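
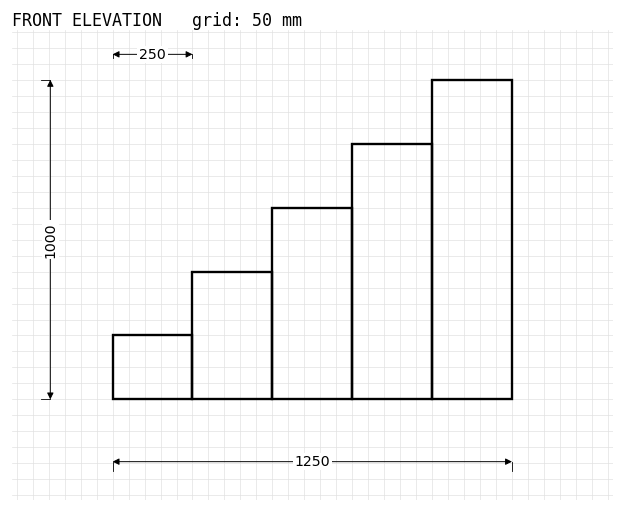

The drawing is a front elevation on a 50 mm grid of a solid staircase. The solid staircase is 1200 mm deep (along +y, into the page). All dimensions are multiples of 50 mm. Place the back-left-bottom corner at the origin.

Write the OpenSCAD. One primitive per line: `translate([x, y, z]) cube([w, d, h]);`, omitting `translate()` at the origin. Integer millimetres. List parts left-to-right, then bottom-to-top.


cube([250, 1200, 200]);
translate([250, 0, 0]) cube([250, 1200, 400]);
translate([500, 0, 0]) cube([250, 1200, 600]);
translate([750, 0, 0]) cube([250, 1200, 800]);
translate([1000, 0, 0]) cube([250, 1200, 1000]);


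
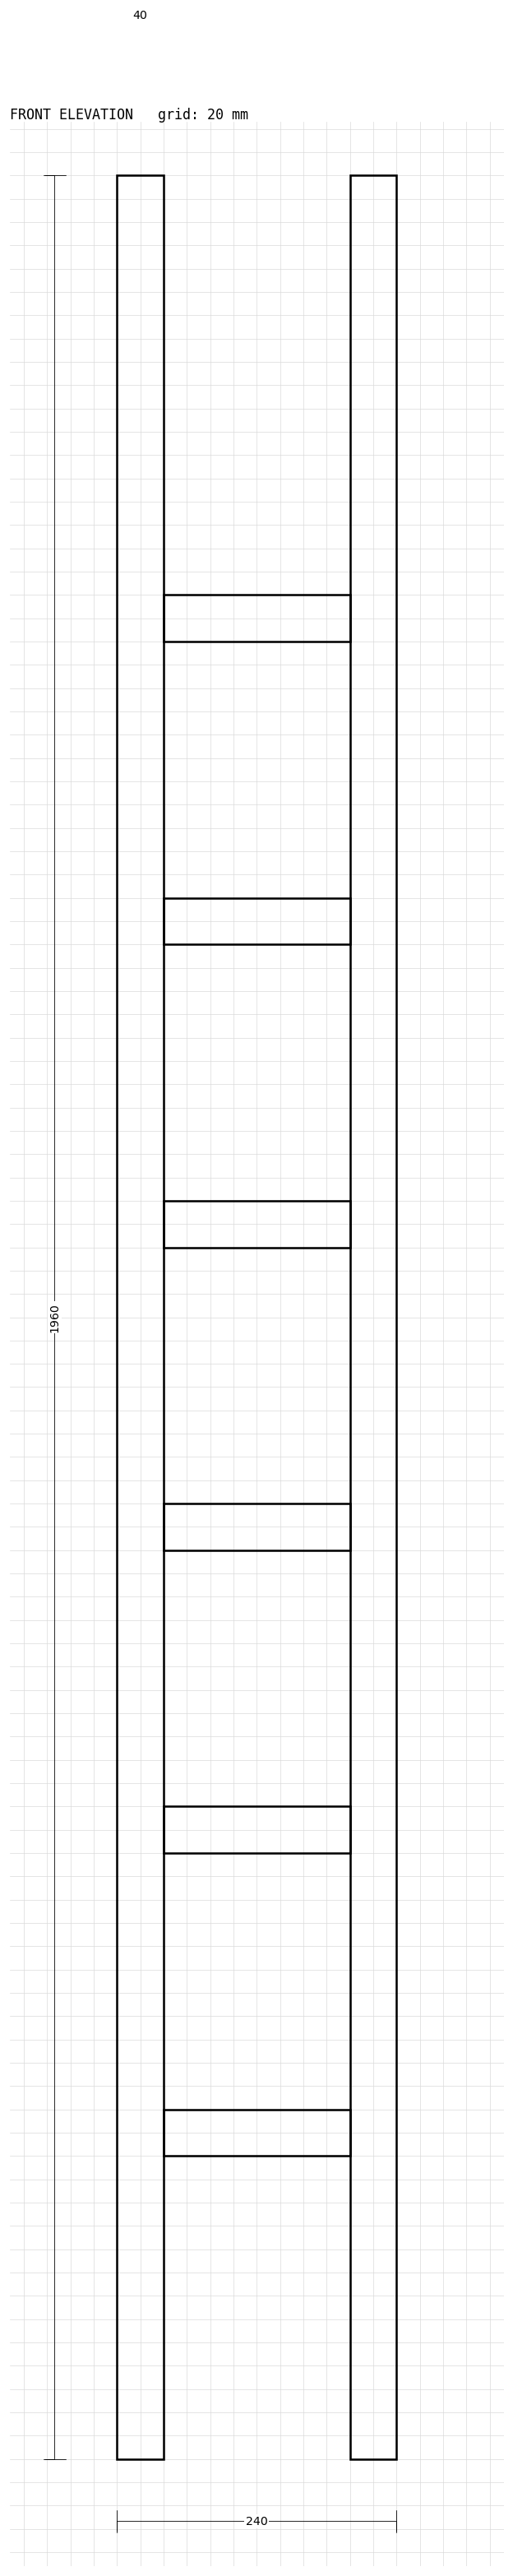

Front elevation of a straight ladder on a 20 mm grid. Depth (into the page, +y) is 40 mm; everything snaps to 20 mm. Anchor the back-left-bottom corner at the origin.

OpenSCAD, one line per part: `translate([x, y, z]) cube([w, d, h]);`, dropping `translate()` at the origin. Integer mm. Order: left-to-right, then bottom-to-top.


cube([40, 40, 1960]);
translate([40, 0, 260]) cube([160, 40, 40]);
translate([40, 0, 520]) cube([160, 40, 40]);
translate([40, 0, 780]) cube([160, 40, 40]);
translate([40, 0, 1040]) cube([160, 40, 40]);
translate([40, 0, 1300]) cube([160, 40, 40]);
translate([40, 0, 1560]) cube([160, 40, 40]);
translate([200, 0, 0]) cube([40, 40, 1960]);


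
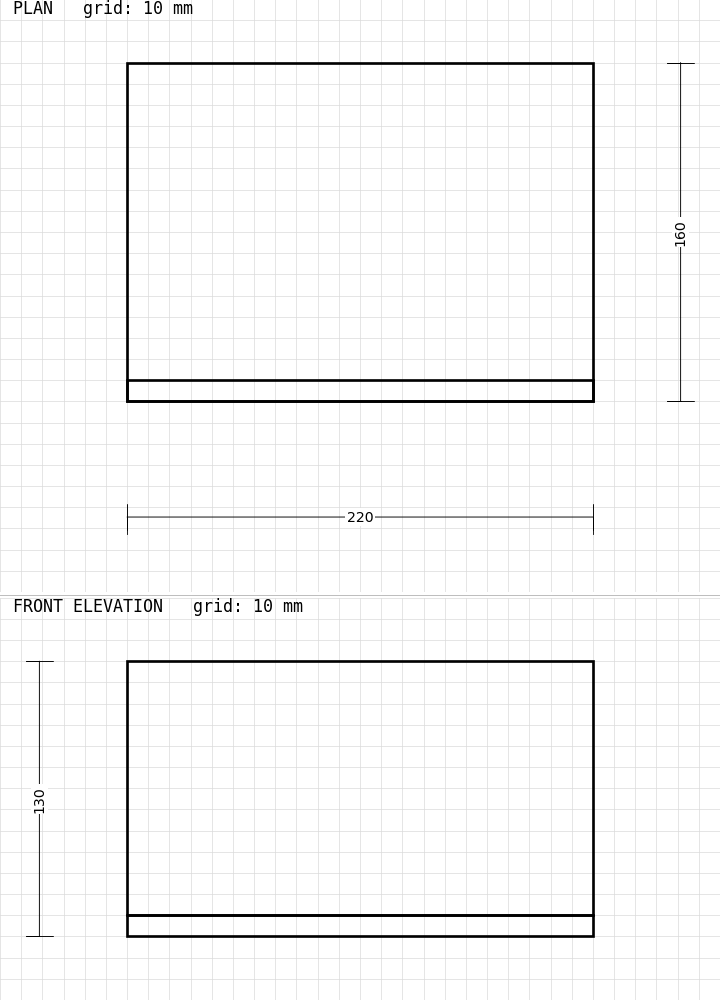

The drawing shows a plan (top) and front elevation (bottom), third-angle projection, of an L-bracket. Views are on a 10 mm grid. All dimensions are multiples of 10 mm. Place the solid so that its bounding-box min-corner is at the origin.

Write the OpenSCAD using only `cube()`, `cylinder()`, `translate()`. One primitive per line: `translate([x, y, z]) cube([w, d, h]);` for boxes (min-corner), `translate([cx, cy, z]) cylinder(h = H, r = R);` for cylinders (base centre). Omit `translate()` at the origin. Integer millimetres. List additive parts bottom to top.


cube([220, 160, 10]);
translate([0, 0, 10]) cube([220, 10, 120]);


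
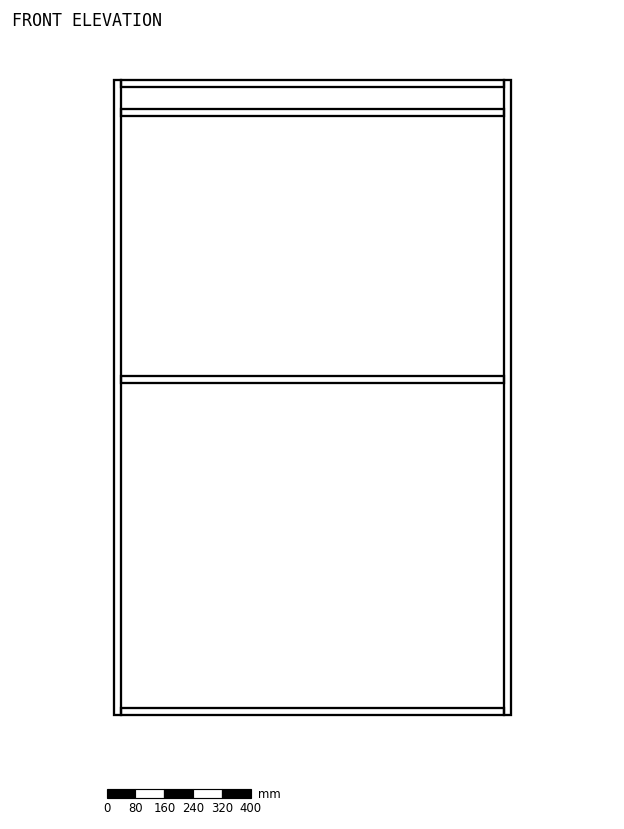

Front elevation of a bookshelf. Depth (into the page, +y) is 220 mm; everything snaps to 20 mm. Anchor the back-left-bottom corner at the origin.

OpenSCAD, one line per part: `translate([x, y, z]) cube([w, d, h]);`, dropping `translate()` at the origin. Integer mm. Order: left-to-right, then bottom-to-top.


cube([20, 220, 1760]);
translate([20, 0, 0]) cube([1060, 220, 20]);
translate([20, 0, 920]) cube([1060, 220, 20]);
translate([20, 0, 1660]) cube([1060, 220, 20]);
translate([20, 0, 1740]) cube([1060, 220, 20]);
translate([1080, 0, 0]) cube([20, 220, 1760]);


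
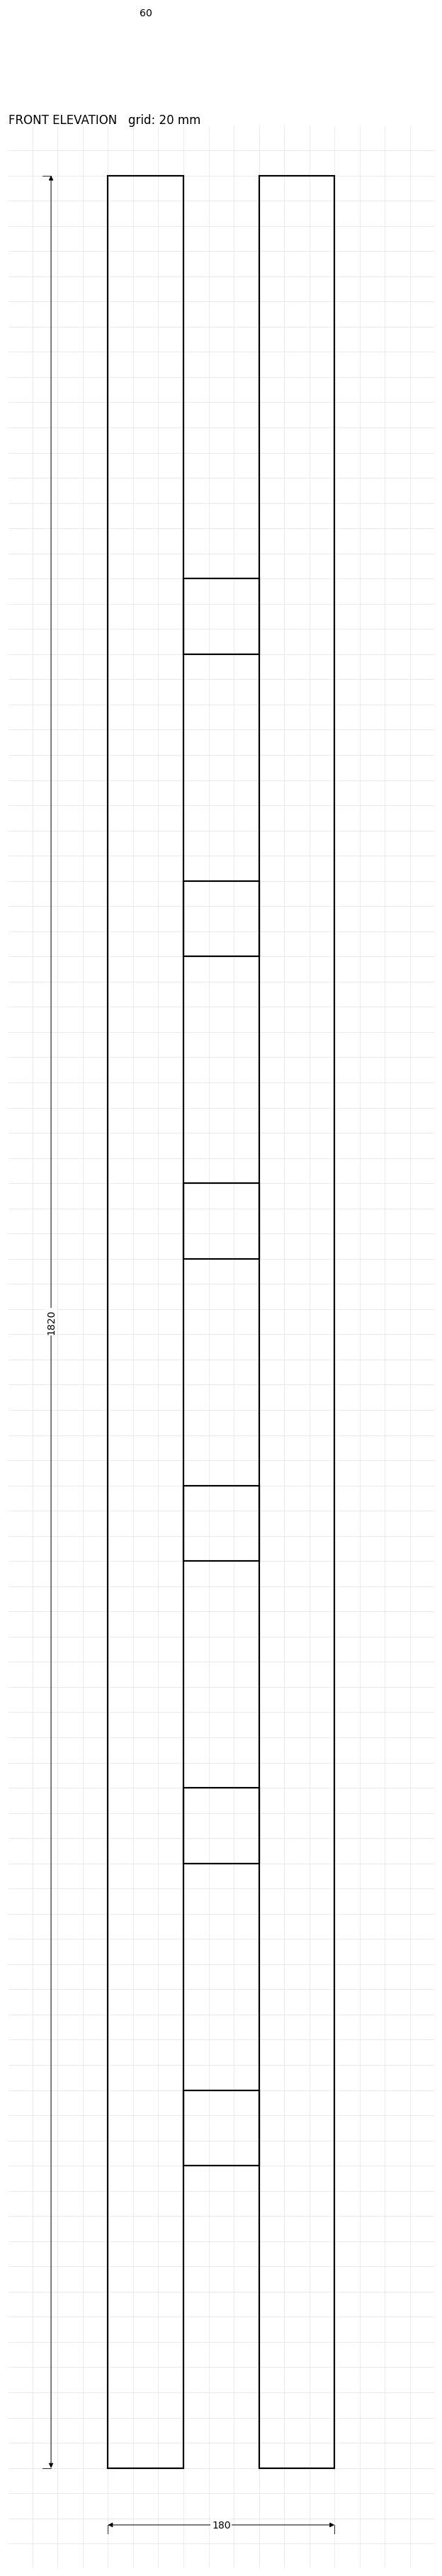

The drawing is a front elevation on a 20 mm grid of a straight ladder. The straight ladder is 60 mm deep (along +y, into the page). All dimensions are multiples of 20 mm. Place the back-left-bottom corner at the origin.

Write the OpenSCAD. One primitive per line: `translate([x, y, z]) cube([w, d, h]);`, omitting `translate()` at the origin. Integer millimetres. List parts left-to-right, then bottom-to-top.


cube([60, 60, 1820]);
translate([60, 0, 240]) cube([60, 60, 60]);
translate([60, 0, 480]) cube([60, 60, 60]);
translate([60, 0, 720]) cube([60, 60, 60]);
translate([60, 0, 960]) cube([60, 60, 60]);
translate([60, 0, 1200]) cube([60, 60, 60]);
translate([60, 0, 1440]) cube([60, 60, 60]);
translate([120, 0, 0]) cube([60, 60, 1820]);


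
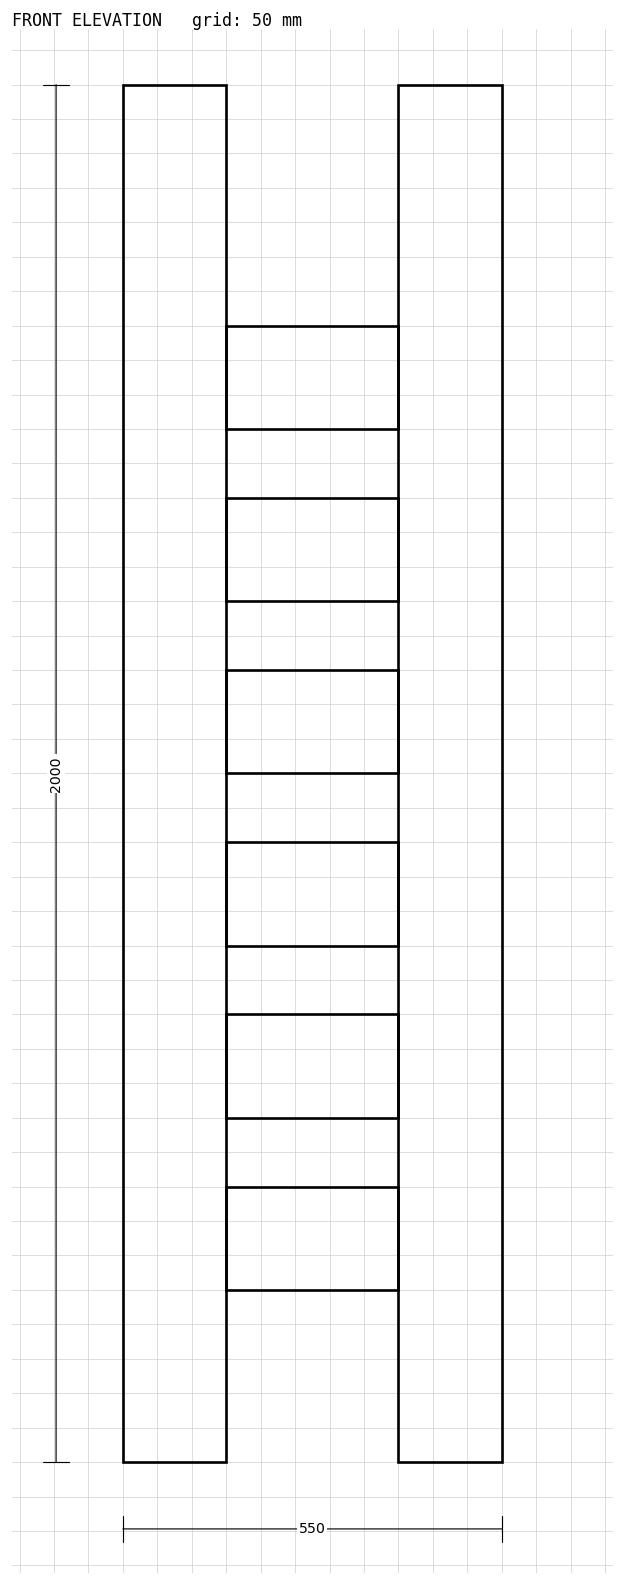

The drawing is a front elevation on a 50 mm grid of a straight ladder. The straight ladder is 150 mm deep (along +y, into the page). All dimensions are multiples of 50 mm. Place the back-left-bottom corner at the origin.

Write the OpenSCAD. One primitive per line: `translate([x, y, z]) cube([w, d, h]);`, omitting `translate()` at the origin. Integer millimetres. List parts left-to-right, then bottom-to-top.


cube([150, 150, 2000]);
translate([150, 0, 250]) cube([250, 150, 150]);
translate([150, 0, 500]) cube([250, 150, 150]);
translate([150, 0, 750]) cube([250, 150, 150]);
translate([150, 0, 1000]) cube([250, 150, 150]);
translate([150, 0, 1250]) cube([250, 150, 150]);
translate([150, 0, 1500]) cube([250, 150, 150]);
translate([400, 0, 0]) cube([150, 150, 2000]);


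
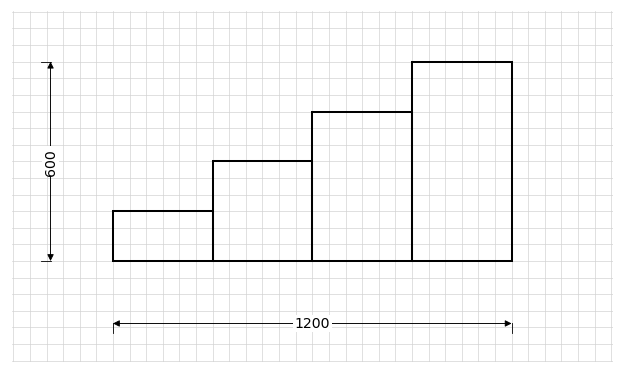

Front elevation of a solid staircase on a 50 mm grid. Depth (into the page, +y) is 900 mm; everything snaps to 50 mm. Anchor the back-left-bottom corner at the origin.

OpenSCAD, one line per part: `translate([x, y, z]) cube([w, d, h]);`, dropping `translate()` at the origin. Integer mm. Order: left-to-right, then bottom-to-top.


cube([300, 900, 150]);
translate([300, 0, 0]) cube([300, 900, 300]);
translate([600, 0, 0]) cube([300, 900, 450]);
translate([900, 0, 0]) cube([300, 900, 600]);


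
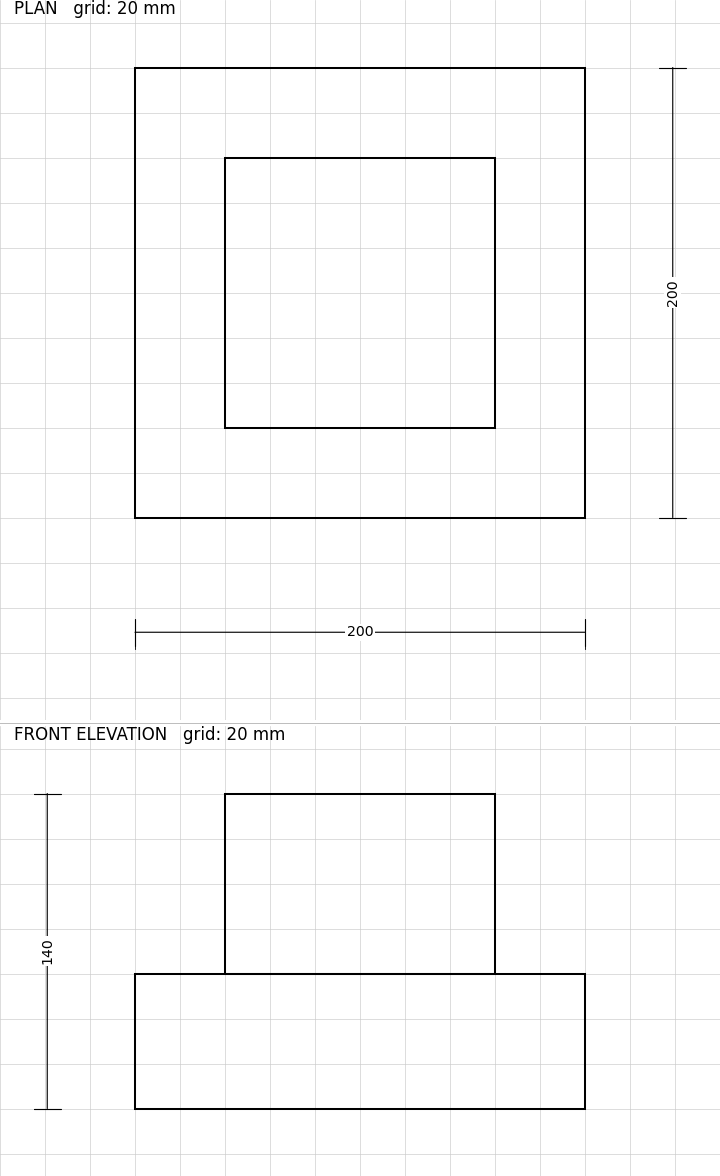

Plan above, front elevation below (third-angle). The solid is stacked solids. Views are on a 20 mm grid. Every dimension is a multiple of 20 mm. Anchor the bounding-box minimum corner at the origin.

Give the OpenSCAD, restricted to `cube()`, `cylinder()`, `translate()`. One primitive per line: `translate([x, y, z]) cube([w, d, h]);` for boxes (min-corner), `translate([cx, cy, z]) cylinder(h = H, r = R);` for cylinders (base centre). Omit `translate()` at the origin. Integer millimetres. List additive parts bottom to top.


cube([200, 200, 60]);
translate([40, 40, 60]) cube([120, 120, 80]);


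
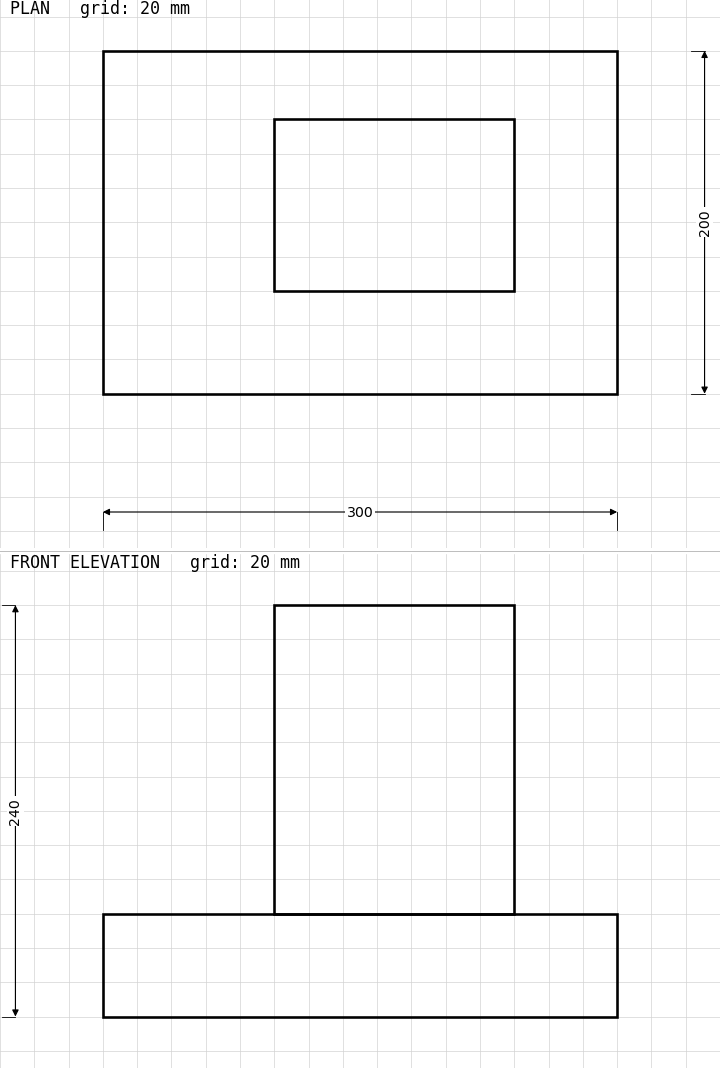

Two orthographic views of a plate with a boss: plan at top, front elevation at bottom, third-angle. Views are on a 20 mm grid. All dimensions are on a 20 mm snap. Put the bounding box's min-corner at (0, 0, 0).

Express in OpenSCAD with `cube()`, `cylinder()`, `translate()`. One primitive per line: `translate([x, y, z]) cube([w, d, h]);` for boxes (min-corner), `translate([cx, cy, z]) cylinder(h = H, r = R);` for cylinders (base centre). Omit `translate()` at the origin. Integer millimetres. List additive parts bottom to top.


cube([300, 200, 60]);
translate([100, 60, 60]) cube([140, 100, 180]);


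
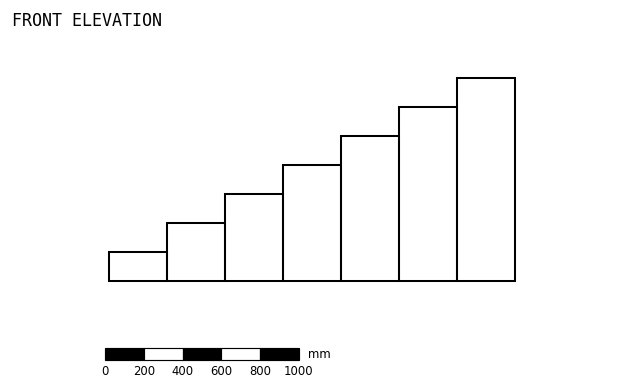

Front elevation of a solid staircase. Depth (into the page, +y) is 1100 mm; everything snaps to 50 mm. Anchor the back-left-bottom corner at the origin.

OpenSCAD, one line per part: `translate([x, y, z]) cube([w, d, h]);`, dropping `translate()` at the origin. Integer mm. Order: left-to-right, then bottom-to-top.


cube([300, 1100, 150]);
translate([300, 0, 0]) cube([300, 1100, 300]);
translate([600, 0, 0]) cube([300, 1100, 450]);
translate([900, 0, 0]) cube([300, 1100, 600]);
translate([1200, 0, 0]) cube([300, 1100, 750]);
translate([1500, 0, 0]) cube([300, 1100, 900]);
translate([1800, 0, 0]) cube([300, 1100, 1050]);


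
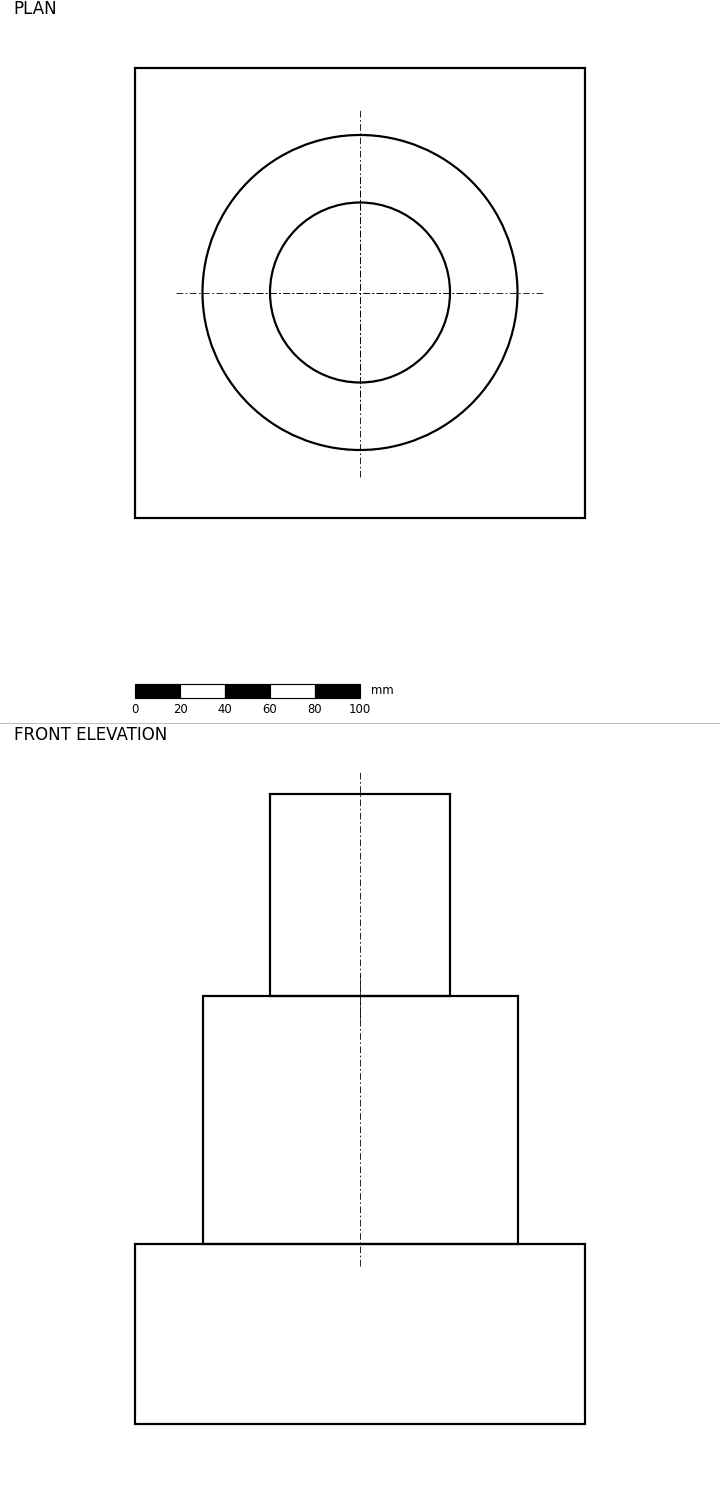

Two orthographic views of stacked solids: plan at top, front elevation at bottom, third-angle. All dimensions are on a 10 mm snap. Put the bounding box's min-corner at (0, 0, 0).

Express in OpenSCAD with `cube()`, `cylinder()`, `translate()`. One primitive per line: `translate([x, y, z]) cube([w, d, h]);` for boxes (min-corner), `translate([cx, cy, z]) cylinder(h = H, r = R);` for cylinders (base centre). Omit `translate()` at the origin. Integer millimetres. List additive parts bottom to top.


cube([200, 200, 80]);
translate([100, 100, 80]) cylinder(h = 110, r = 70);
translate([100, 100, 190]) cylinder(h = 90, r = 40);


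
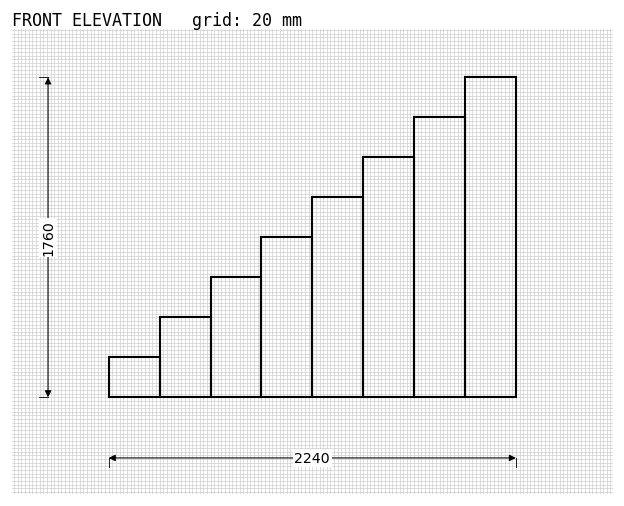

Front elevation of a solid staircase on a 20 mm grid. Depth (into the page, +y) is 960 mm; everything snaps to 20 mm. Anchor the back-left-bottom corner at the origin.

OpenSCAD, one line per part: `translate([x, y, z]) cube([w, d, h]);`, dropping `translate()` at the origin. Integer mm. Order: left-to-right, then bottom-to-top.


cube([280, 960, 220]);
translate([280, 0, 0]) cube([280, 960, 440]);
translate([560, 0, 0]) cube([280, 960, 660]);
translate([840, 0, 0]) cube([280, 960, 880]);
translate([1120, 0, 0]) cube([280, 960, 1100]);
translate([1400, 0, 0]) cube([280, 960, 1320]);
translate([1680, 0, 0]) cube([280, 960, 1540]);
translate([1960, 0, 0]) cube([280, 960, 1760]);


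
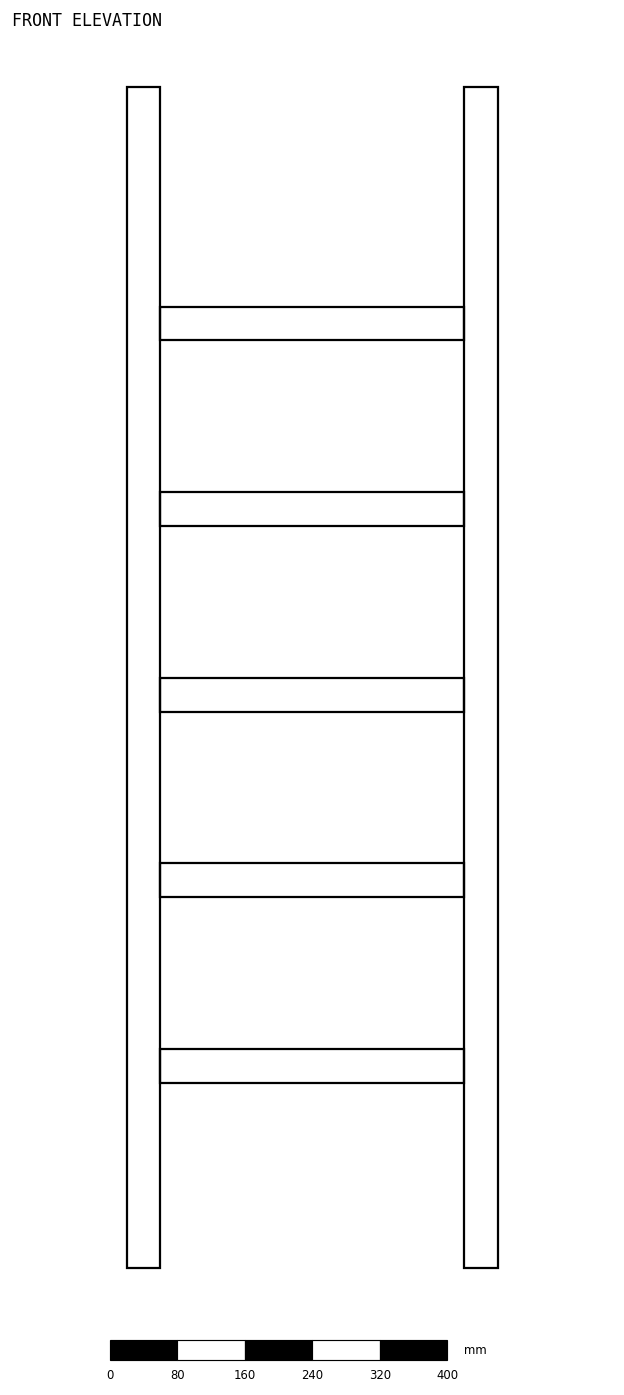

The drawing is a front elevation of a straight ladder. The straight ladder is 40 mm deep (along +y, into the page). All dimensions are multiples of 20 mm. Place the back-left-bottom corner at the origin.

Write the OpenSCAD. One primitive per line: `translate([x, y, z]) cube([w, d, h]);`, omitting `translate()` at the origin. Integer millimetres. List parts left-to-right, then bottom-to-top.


cube([40, 40, 1400]);
translate([40, 0, 220]) cube([360, 40, 40]);
translate([40, 0, 440]) cube([360, 40, 40]);
translate([40, 0, 660]) cube([360, 40, 40]);
translate([40, 0, 880]) cube([360, 40, 40]);
translate([40, 0, 1100]) cube([360, 40, 40]);
translate([400, 0, 0]) cube([40, 40, 1400]);


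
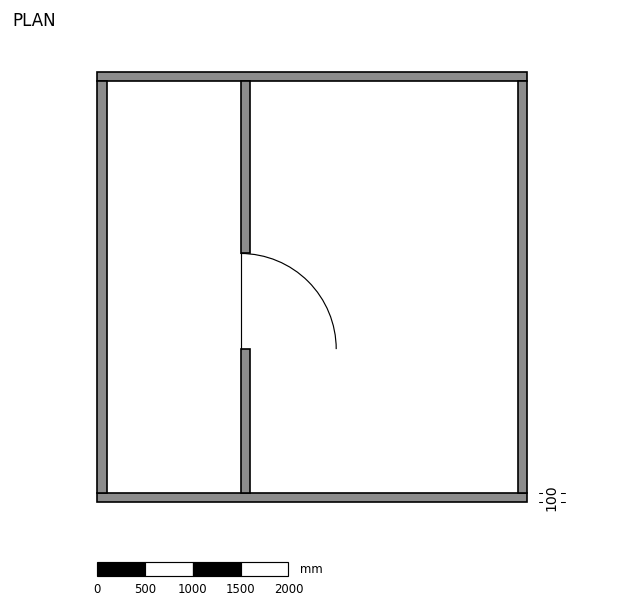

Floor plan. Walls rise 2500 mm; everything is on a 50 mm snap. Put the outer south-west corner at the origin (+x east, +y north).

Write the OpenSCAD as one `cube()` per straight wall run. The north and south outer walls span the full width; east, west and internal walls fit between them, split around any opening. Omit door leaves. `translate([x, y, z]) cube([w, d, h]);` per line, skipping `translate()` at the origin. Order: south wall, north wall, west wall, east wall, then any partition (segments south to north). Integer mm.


cube([4500, 100, 2500]);
translate([0, 4400, 0]) cube([4500, 100, 2500]);
translate([0, 100, 0]) cube([100, 4300, 2500]);
translate([4400, 100, 0]) cube([100, 4300, 2500]);
translate([1500, 100, 0]) cube([100, 1500, 2500]);
translate([1500, 2600, 0]) cube([100, 1800, 2500]);


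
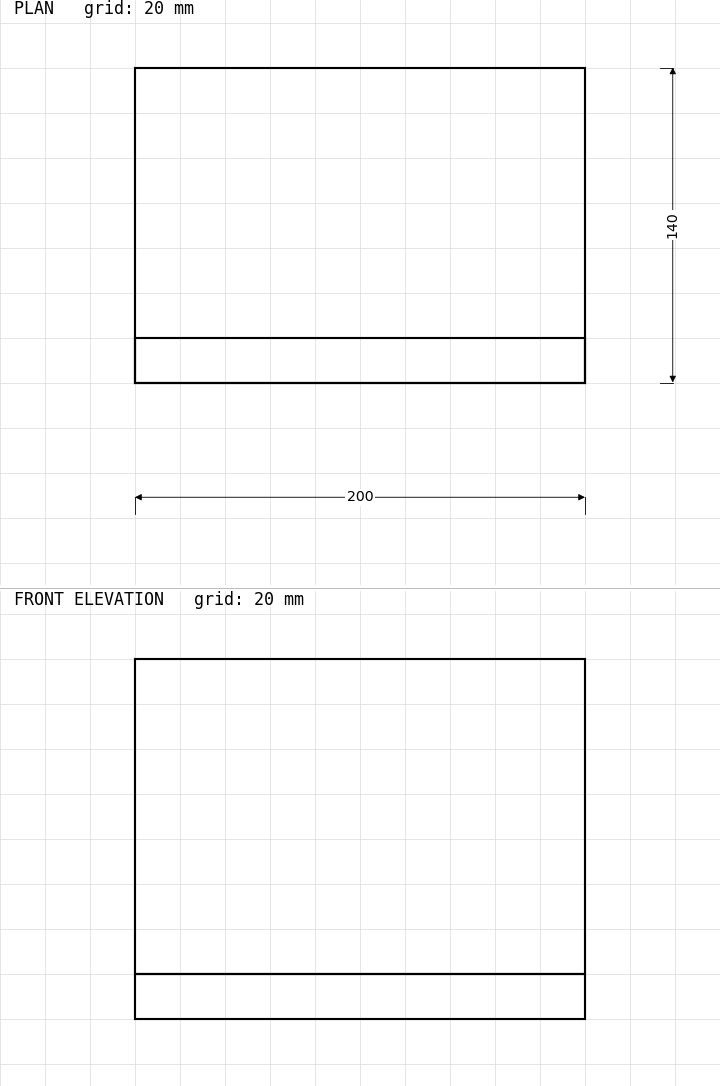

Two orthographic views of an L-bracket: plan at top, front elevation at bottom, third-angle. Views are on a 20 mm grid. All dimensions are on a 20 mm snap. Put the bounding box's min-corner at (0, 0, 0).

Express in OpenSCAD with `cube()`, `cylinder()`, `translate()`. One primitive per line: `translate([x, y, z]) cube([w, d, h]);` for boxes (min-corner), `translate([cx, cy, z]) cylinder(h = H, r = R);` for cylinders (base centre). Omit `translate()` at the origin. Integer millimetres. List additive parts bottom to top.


cube([200, 140, 20]);
translate([0, 0, 20]) cube([200, 20, 140]);


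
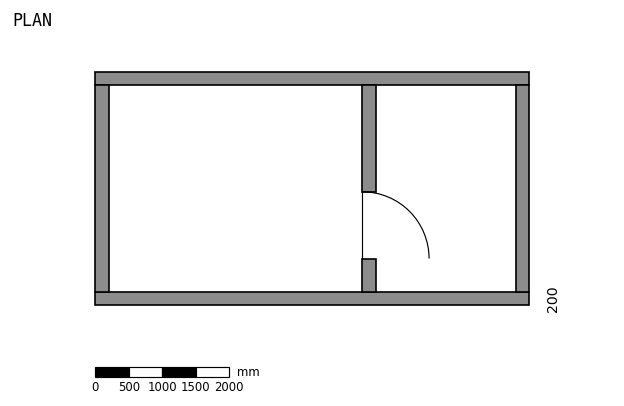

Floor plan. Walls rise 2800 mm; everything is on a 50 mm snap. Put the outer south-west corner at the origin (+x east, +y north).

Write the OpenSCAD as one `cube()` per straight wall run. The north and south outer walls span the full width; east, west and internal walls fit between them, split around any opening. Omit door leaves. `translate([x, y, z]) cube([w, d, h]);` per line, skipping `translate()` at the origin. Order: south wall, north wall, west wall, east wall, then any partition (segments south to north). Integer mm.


cube([6500, 200, 2800]);
translate([0, 3300, 0]) cube([6500, 200, 2800]);
translate([0, 200, 0]) cube([200, 3100, 2800]);
translate([6300, 200, 0]) cube([200, 3100, 2800]);
translate([4000, 200, 0]) cube([200, 500, 2800]);
translate([4000, 1700, 0]) cube([200, 1600, 2800]);


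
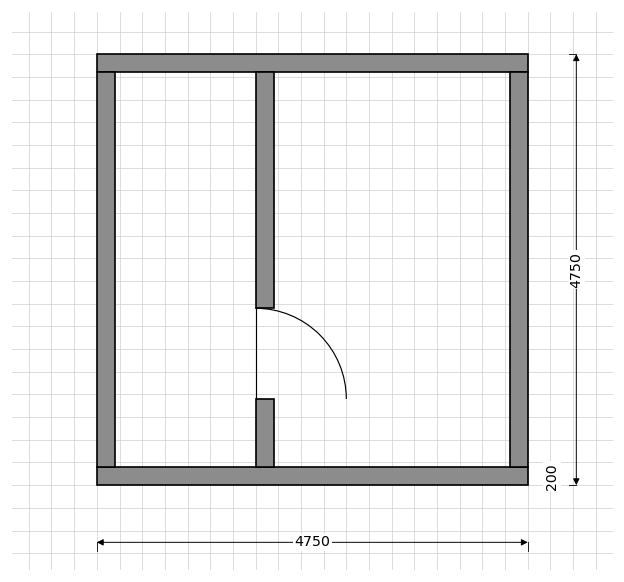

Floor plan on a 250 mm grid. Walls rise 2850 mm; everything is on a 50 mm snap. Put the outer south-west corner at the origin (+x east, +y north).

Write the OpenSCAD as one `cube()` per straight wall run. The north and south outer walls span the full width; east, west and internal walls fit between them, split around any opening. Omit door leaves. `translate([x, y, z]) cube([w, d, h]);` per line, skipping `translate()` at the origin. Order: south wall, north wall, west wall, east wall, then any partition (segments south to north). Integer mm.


cube([4750, 200, 2850]);
translate([0, 4550, 0]) cube([4750, 200, 2850]);
translate([0, 200, 0]) cube([200, 4350, 2850]);
translate([4550, 200, 0]) cube([200, 4350, 2850]);
translate([1750, 200, 0]) cube([200, 750, 2850]);
translate([1750, 1950, 0]) cube([200, 2600, 2850]);


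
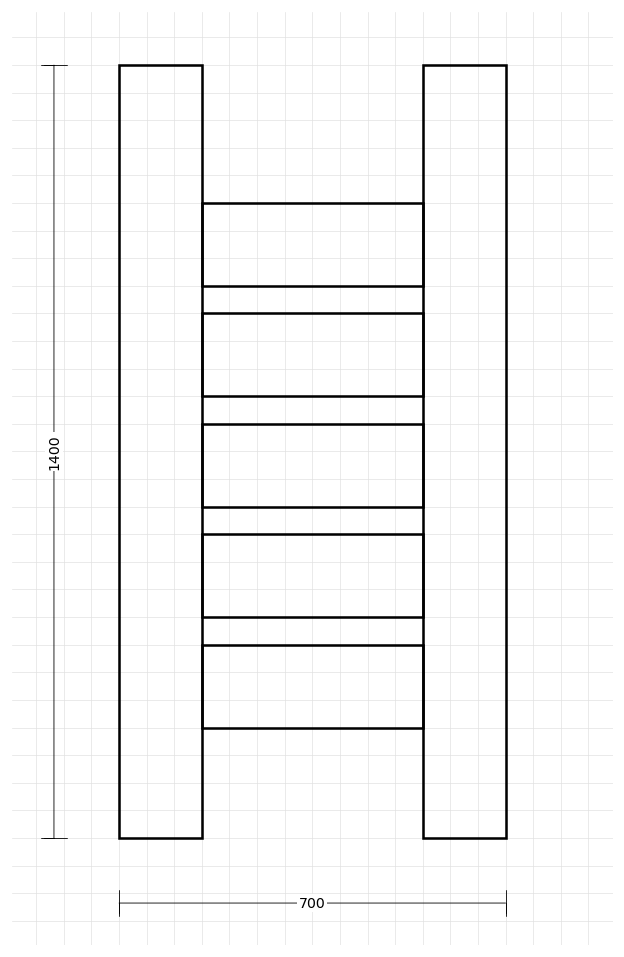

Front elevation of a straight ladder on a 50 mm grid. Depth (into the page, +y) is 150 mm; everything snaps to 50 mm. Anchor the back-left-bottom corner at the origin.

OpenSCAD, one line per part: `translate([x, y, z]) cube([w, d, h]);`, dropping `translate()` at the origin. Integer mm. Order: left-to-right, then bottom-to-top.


cube([150, 150, 1400]);
translate([150, 0, 200]) cube([400, 150, 150]);
translate([150, 0, 400]) cube([400, 150, 150]);
translate([150, 0, 600]) cube([400, 150, 150]);
translate([150, 0, 800]) cube([400, 150, 150]);
translate([150, 0, 1000]) cube([400, 150, 150]);
translate([550, 0, 0]) cube([150, 150, 1400]);


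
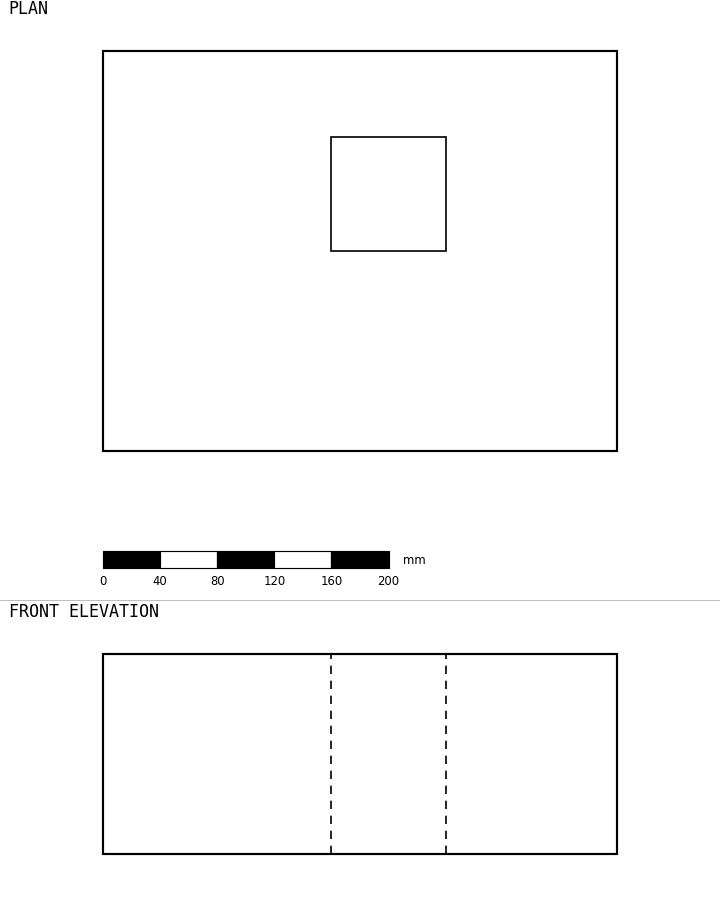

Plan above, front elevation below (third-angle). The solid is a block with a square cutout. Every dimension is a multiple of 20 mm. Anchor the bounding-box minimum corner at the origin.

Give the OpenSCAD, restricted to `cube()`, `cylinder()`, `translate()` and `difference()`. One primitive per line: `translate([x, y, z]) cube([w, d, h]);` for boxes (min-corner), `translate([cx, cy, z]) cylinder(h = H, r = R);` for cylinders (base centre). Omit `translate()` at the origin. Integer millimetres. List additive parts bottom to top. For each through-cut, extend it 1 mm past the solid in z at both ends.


difference() {
  cube([360, 280, 140]);
  translate([160, 140, -1]) cube([80, 80, 142]);
}


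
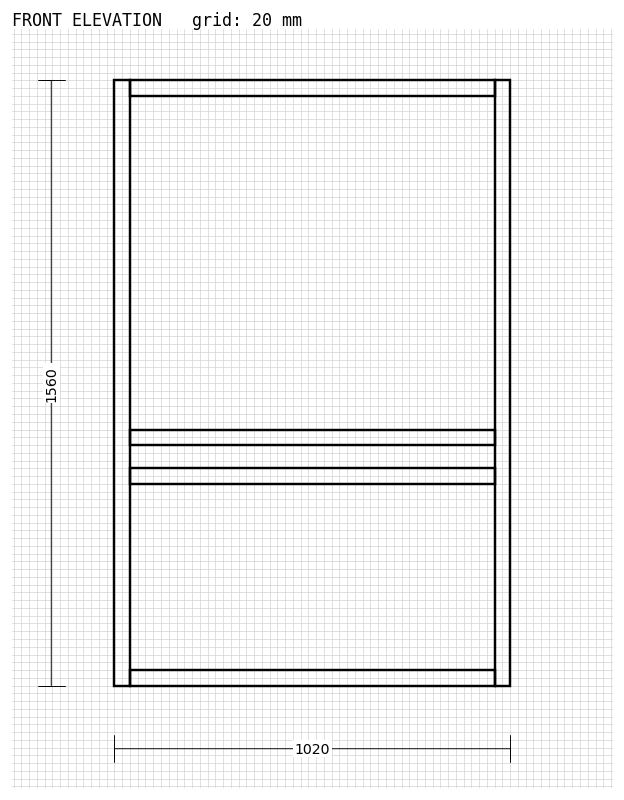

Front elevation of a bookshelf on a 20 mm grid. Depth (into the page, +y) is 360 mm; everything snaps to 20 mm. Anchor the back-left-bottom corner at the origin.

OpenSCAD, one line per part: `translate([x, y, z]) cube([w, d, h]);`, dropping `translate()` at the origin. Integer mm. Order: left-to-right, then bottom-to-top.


cube([40, 360, 1560]);
translate([40, 0, 0]) cube([940, 360, 40]);
translate([40, 0, 520]) cube([940, 360, 40]);
translate([40, 0, 620]) cube([940, 360, 40]);
translate([40, 0, 1520]) cube([940, 360, 40]);
translate([980, 0, 0]) cube([40, 360, 1560]);


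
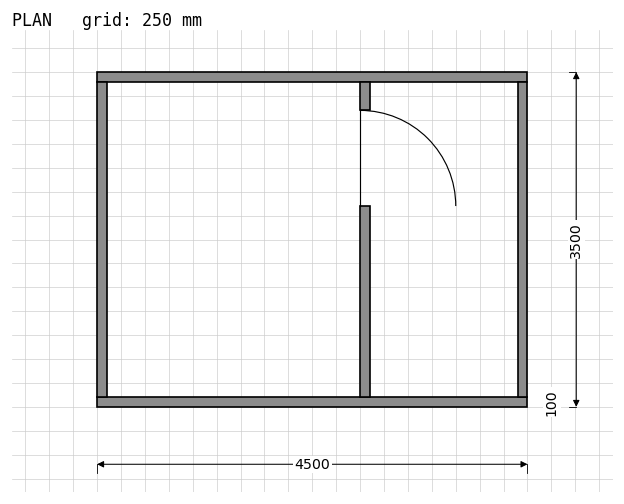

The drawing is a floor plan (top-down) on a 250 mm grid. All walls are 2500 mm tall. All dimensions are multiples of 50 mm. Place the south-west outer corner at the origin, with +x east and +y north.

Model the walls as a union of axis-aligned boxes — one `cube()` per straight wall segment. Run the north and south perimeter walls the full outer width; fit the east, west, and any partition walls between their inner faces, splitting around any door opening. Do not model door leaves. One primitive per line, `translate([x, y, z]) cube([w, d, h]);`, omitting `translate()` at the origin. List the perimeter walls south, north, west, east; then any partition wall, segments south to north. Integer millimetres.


cube([4500, 100, 2500]);
translate([0, 3400, 0]) cube([4500, 100, 2500]);
translate([0, 100, 0]) cube([100, 3300, 2500]);
translate([4400, 100, 0]) cube([100, 3300, 2500]);
translate([2750, 100, 0]) cube([100, 2000, 2500]);
translate([2750, 3100, 0]) cube([100, 300, 2500]);


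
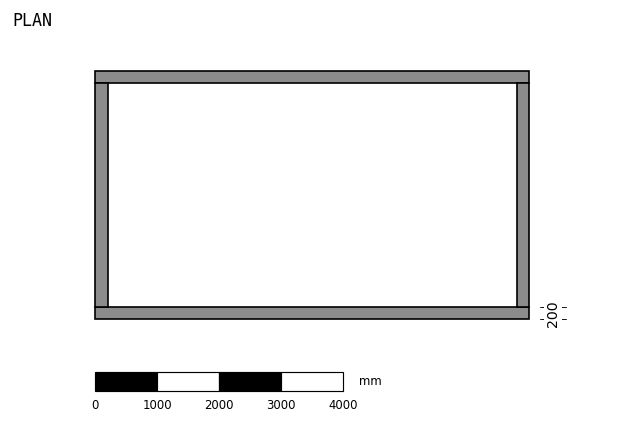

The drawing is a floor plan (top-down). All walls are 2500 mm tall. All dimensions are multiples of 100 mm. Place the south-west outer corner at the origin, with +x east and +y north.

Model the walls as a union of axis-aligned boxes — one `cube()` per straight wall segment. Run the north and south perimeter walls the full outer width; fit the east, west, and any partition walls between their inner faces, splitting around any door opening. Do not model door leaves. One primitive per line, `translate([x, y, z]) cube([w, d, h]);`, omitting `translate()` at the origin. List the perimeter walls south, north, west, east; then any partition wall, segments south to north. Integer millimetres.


cube([7000, 200, 2500]);
translate([0, 3800, 0]) cube([7000, 200, 2500]);
translate([0, 200, 0]) cube([200, 3600, 2500]);
translate([6800, 200, 0]) cube([200, 3600, 2500]);


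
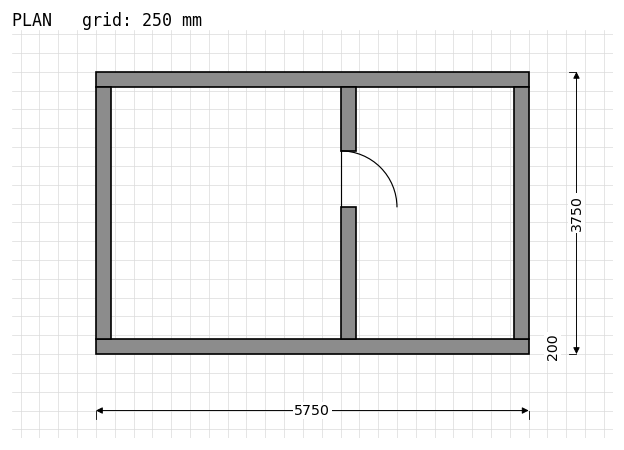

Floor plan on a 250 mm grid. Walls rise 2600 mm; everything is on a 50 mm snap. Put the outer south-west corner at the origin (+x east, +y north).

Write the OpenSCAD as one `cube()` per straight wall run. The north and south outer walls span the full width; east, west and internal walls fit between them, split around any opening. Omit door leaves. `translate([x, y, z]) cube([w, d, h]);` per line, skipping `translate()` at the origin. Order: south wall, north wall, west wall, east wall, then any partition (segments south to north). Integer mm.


cube([5750, 200, 2600]);
translate([0, 3550, 0]) cube([5750, 200, 2600]);
translate([0, 200, 0]) cube([200, 3350, 2600]);
translate([5550, 200, 0]) cube([200, 3350, 2600]);
translate([3250, 200, 0]) cube([200, 1750, 2600]);
translate([3250, 2700, 0]) cube([200, 850, 2600]);


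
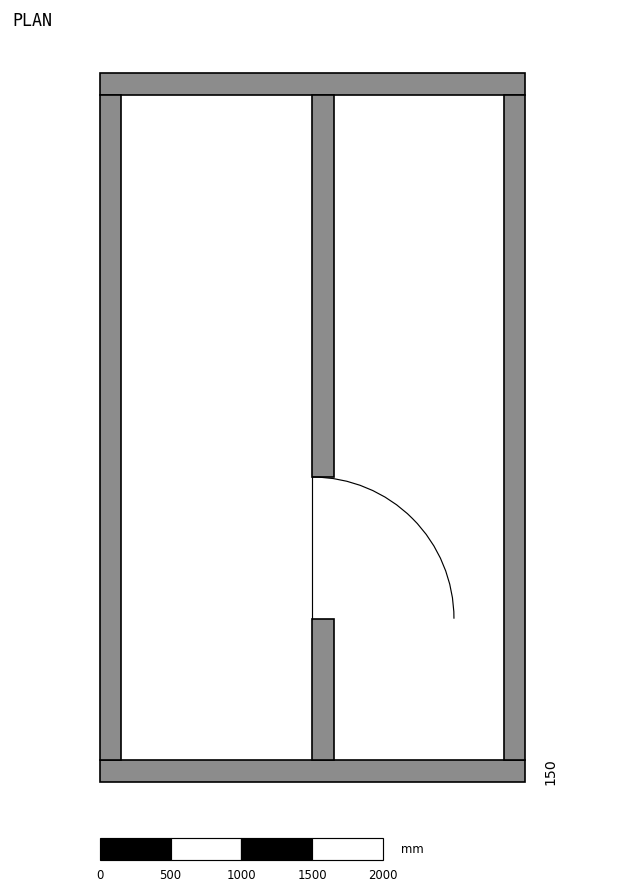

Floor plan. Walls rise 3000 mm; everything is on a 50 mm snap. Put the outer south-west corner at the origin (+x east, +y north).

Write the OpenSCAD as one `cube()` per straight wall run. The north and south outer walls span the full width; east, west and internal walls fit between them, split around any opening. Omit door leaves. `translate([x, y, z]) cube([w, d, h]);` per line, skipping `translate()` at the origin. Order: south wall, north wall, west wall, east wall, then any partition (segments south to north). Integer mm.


cube([3000, 150, 3000]);
translate([0, 4850, 0]) cube([3000, 150, 3000]);
translate([0, 150, 0]) cube([150, 4700, 3000]);
translate([2850, 150, 0]) cube([150, 4700, 3000]);
translate([1500, 150, 0]) cube([150, 1000, 3000]);
translate([1500, 2150, 0]) cube([150, 2700, 3000]);


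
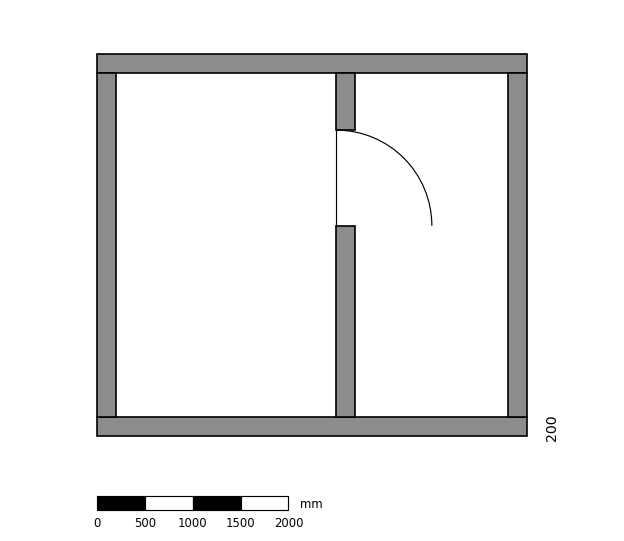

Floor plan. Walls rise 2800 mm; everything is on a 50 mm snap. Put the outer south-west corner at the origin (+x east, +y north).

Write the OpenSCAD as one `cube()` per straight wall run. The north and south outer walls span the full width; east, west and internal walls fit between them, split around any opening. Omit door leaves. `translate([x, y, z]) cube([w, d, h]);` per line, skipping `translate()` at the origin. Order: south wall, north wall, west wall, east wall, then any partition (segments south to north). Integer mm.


cube([4500, 200, 2800]);
translate([0, 3800, 0]) cube([4500, 200, 2800]);
translate([0, 200, 0]) cube([200, 3600, 2800]);
translate([4300, 200, 0]) cube([200, 3600, 2800]);
translate([2500, 200, 0]) cube([200, 2000, 2800]);
translate([2500, 3200, 0]) cube([200, 600, 2800]);


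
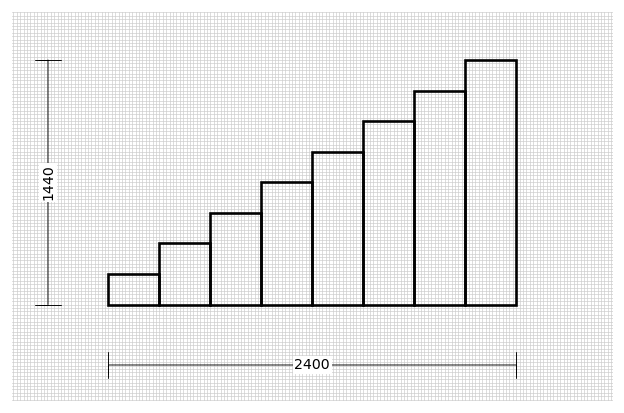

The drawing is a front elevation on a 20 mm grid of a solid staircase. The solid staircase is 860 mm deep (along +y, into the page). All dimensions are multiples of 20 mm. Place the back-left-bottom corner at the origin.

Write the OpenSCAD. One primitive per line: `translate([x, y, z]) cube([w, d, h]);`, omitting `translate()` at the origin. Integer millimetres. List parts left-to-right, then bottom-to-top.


cube([300, 860, 180]);
translate([300, 0, 0]) cube([300, 860, 360]);
translate([600, 0, 0]) cube([300, 860, 540]);
translate([900, 0, 0]) cube([300, 860, 720]);
translate([1200, 0, 0]) cube([300, 860, 900]);
translate([1500, 0, 0]) cube([300, 860, 1080]);
translate([1800, 0, 0]) cube([300, 860, 1260]);
translate([2100, 0, 0]) cube([300, 860, 1440]);


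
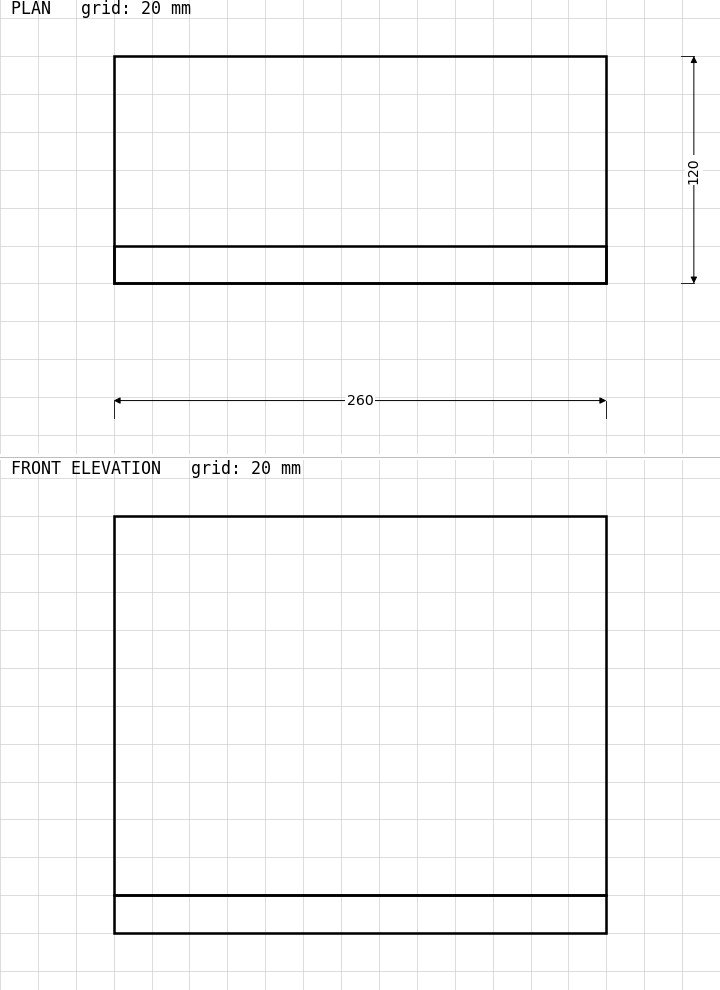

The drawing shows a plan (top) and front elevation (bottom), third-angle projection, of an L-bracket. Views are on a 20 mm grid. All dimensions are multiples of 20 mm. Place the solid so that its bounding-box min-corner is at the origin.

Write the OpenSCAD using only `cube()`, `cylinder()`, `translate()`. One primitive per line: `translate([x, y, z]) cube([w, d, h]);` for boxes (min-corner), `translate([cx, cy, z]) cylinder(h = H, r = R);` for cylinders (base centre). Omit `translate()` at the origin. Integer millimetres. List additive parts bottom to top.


cube([260, 120, 20]);
translate([0, 0, 20]) cube([260, 20, 200]);


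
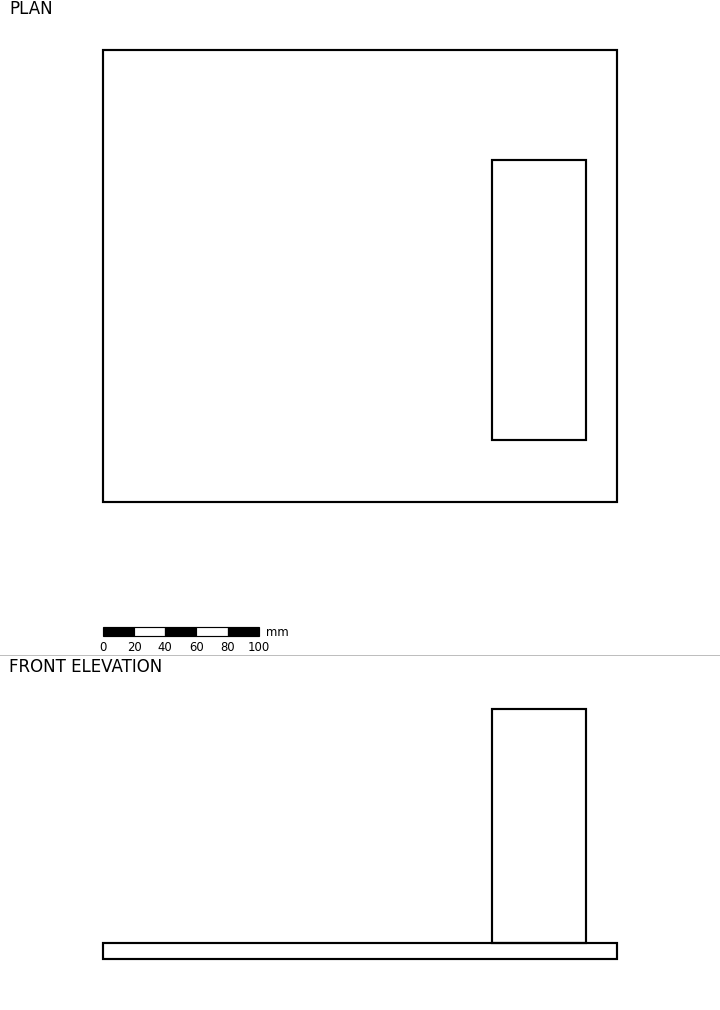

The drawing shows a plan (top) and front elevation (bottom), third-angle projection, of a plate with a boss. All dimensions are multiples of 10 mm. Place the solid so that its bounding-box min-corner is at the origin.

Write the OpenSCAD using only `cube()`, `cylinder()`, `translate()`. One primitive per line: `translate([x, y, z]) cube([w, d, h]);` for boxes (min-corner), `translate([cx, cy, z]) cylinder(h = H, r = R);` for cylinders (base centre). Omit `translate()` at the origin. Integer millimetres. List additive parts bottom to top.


cube([330, 290, 10]);
translate([250, 40, 10]) cube([60, 180, 150]);


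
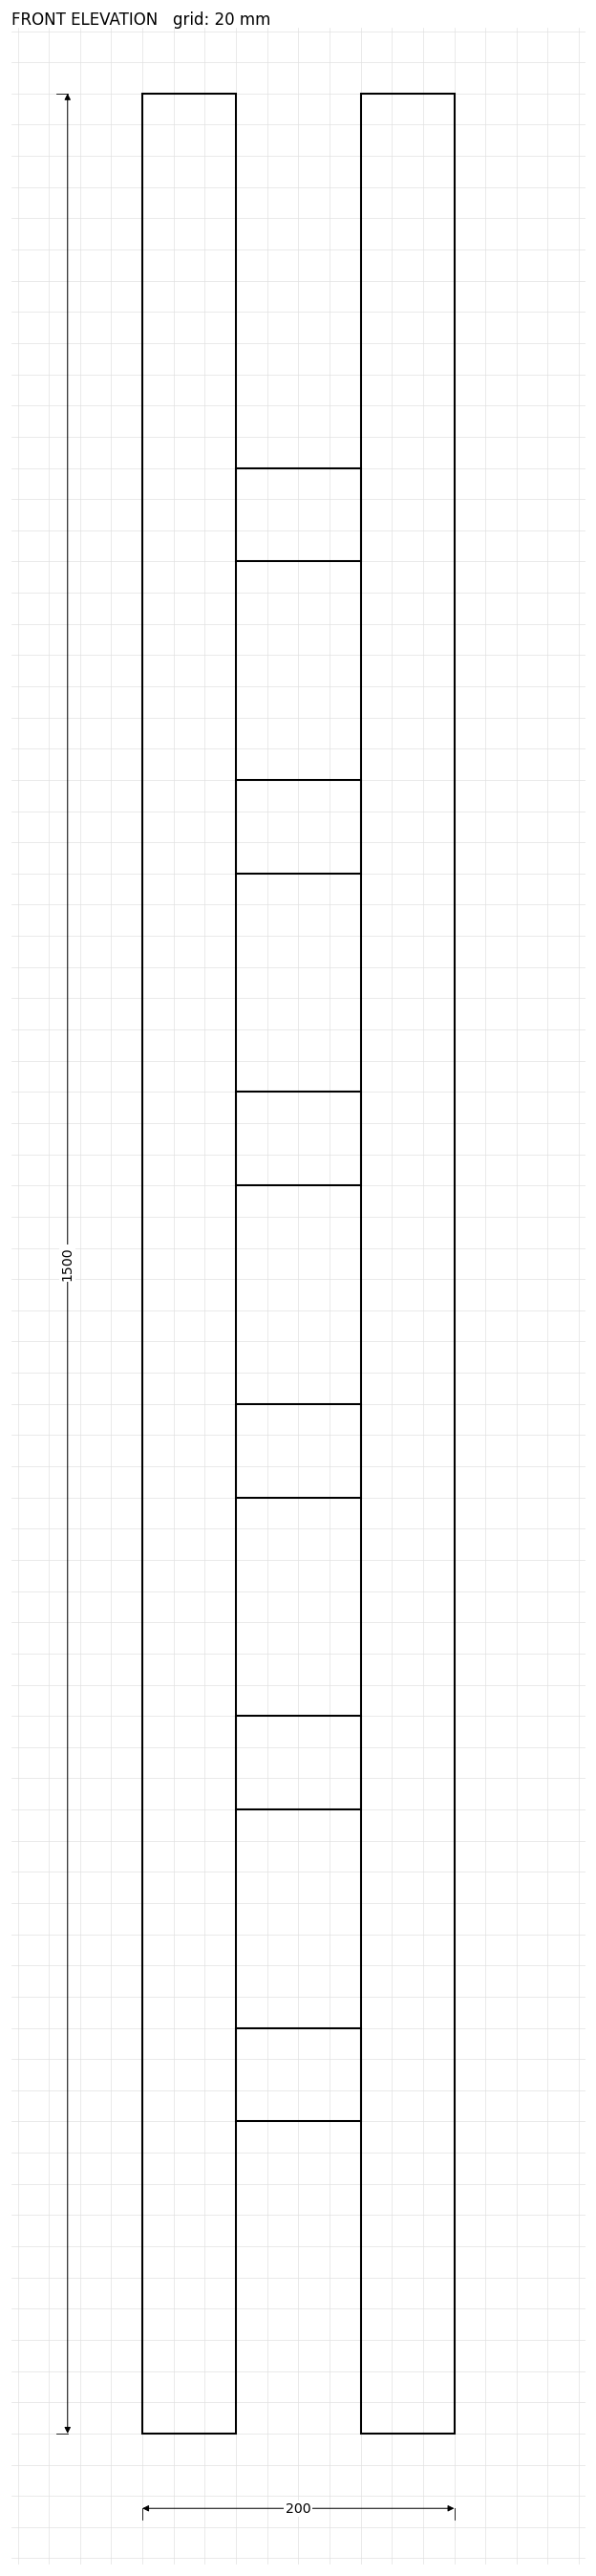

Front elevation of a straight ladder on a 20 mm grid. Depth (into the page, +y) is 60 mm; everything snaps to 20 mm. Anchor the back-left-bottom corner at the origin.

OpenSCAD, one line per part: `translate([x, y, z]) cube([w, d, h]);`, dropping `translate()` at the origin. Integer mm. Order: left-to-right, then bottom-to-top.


cube([60, 60, 1500]);
translate([60, 0, 200]) cube([80, 60, 60]);
translate([60, 0, 400]) cube([80, 60, 60]);
translate([60, 0, 600]) cube([80, 60, 60]);
translate([60, 0, 800]) cube([80, 60, 60]);
translate([60, 0, 1000]) cube([80, 60, 60]);
translate([60, 0, 1200]) cube([80, 60, 60]);
translate([140, 0, 0]) cube([60, 60, 1500]);


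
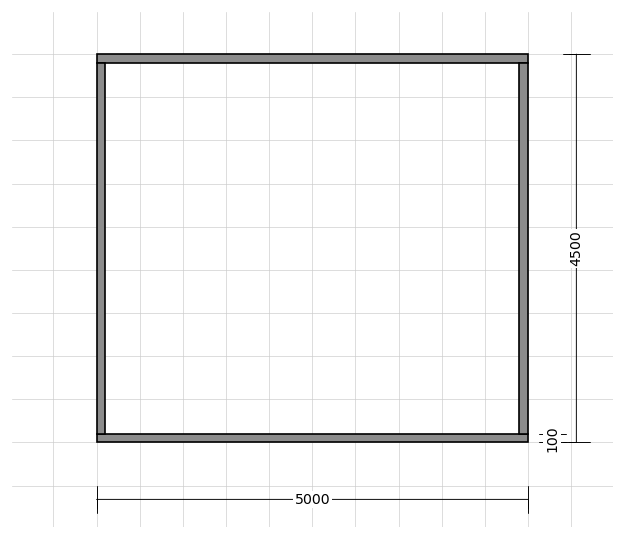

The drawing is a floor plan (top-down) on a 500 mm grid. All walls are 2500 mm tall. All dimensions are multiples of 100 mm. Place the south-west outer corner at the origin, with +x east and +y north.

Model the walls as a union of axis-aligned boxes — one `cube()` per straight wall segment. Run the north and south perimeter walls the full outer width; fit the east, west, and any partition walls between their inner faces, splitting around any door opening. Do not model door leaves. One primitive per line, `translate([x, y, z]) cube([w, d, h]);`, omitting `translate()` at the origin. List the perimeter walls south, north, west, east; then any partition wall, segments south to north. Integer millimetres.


cube([5000, 100, 2500]);
translate([0, 4400, 0]) cube([5000, 100, 2500]);
translate([0, 100, 0]) cube([100, 4300, 2500]);
translate([4900, 100, 0]) cube([100, 4300, 2500]);


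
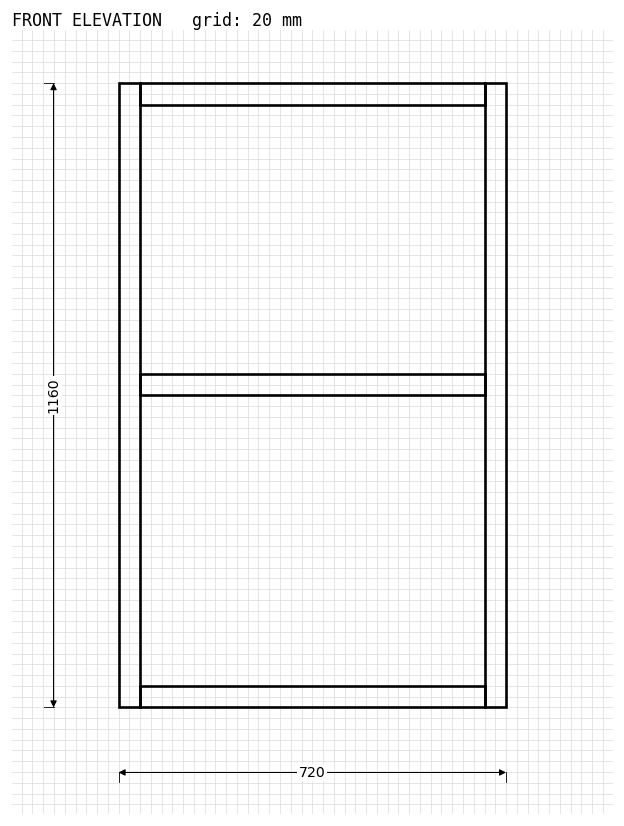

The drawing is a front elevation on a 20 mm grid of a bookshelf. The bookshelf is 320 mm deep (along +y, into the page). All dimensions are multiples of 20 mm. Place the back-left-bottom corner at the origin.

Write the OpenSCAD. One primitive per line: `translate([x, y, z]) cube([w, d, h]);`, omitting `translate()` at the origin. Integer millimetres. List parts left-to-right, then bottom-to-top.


cube([40, 320, 1160]);
translate([40, 0, 0]) cube([640, 320, 40]);
translate([40, 0, 580]) cube([640, 320, 40]);
translate([40, 0, 1120]) cube([640, 320, 40]);
translate([680, 0, 0]) cube([40, 320, 1160]);


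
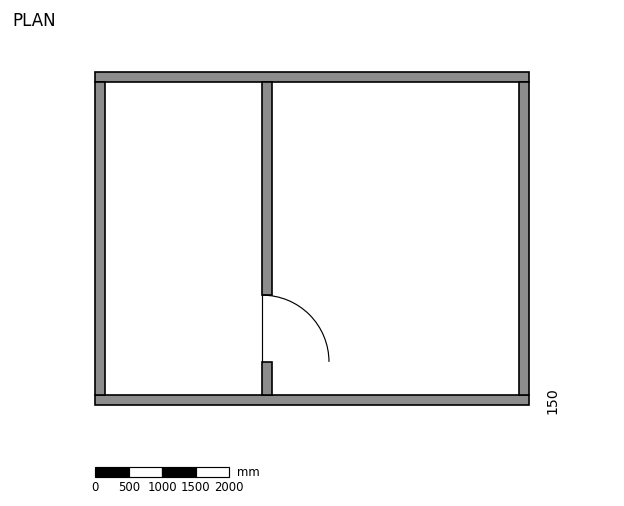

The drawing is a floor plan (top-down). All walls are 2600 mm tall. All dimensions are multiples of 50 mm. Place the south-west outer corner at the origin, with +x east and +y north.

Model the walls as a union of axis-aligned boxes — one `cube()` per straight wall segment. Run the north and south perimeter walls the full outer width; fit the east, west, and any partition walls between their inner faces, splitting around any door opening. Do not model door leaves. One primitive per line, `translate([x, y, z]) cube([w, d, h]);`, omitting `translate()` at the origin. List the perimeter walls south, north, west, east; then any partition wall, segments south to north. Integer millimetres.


cube([6500, 150, 2600]);
translate([0, 4850, 0]) cube([6500, 150, 2600]);
translate([0, 150, 0]) cube([150, 4700, 2600]);
translate([6350, 150, 0]) cube([150, 4700, 2600]);
translate([2500, 150, 0]) cube([150, 500, 2600]);
translate([2500, 1650, 0]) cube([150, 3200, 2600]);


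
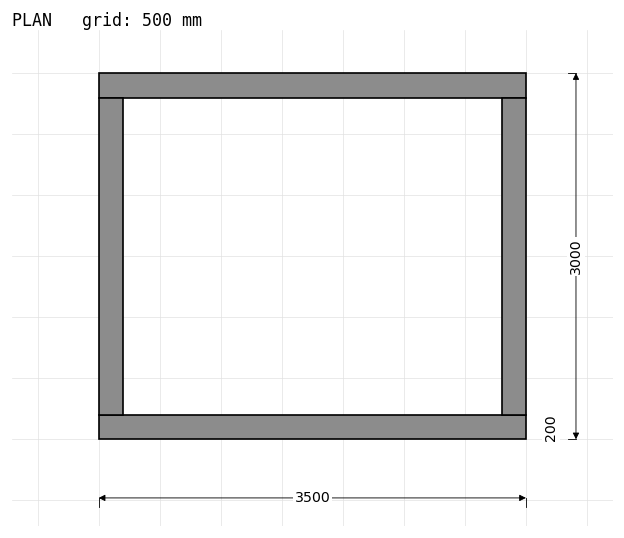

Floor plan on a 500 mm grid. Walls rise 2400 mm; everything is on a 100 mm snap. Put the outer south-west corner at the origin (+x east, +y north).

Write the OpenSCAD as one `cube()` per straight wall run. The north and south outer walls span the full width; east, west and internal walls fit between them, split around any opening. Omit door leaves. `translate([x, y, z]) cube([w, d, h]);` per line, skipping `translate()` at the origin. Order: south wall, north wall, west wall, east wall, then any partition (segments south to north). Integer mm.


cube([3500, 200, 2400]);
translate([0, 2800, 0]) cube([3500, 200, 2400]);
translate([0, 200, 0]) cube([200, 2600, 2400]);
translate([3300, 200, 0]) cube([200, 2600, 2400]);


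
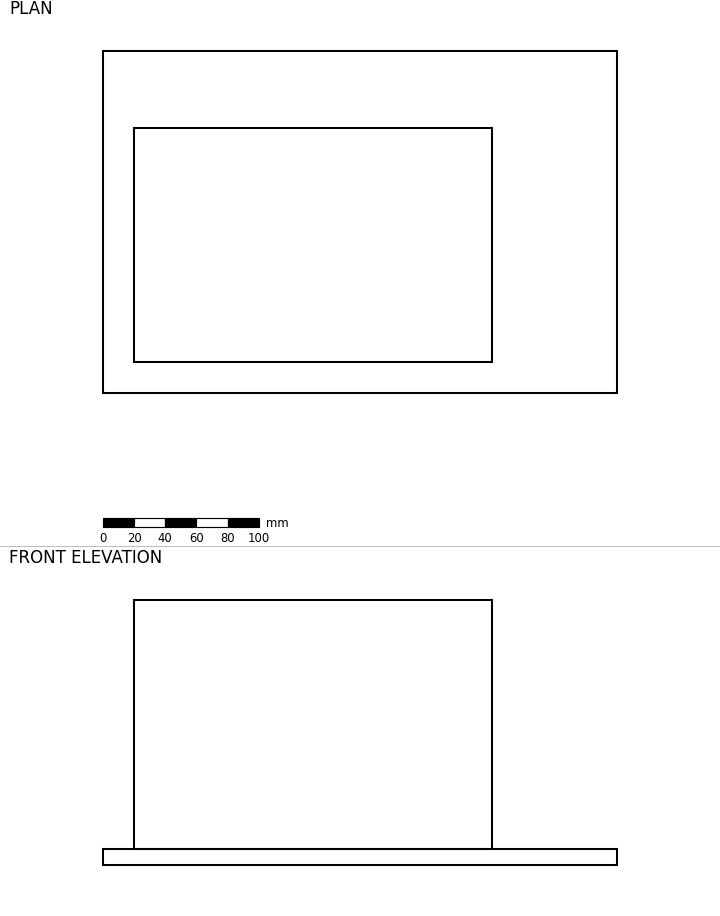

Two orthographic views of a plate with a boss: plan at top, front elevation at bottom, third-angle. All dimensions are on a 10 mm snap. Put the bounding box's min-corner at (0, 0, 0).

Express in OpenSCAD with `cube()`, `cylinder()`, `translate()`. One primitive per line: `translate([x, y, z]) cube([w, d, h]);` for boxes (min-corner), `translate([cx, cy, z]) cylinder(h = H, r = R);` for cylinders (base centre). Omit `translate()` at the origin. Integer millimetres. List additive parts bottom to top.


cube([330, 220, 10]);
translate([20, 20, 10]) cube([230, 150, 160]);


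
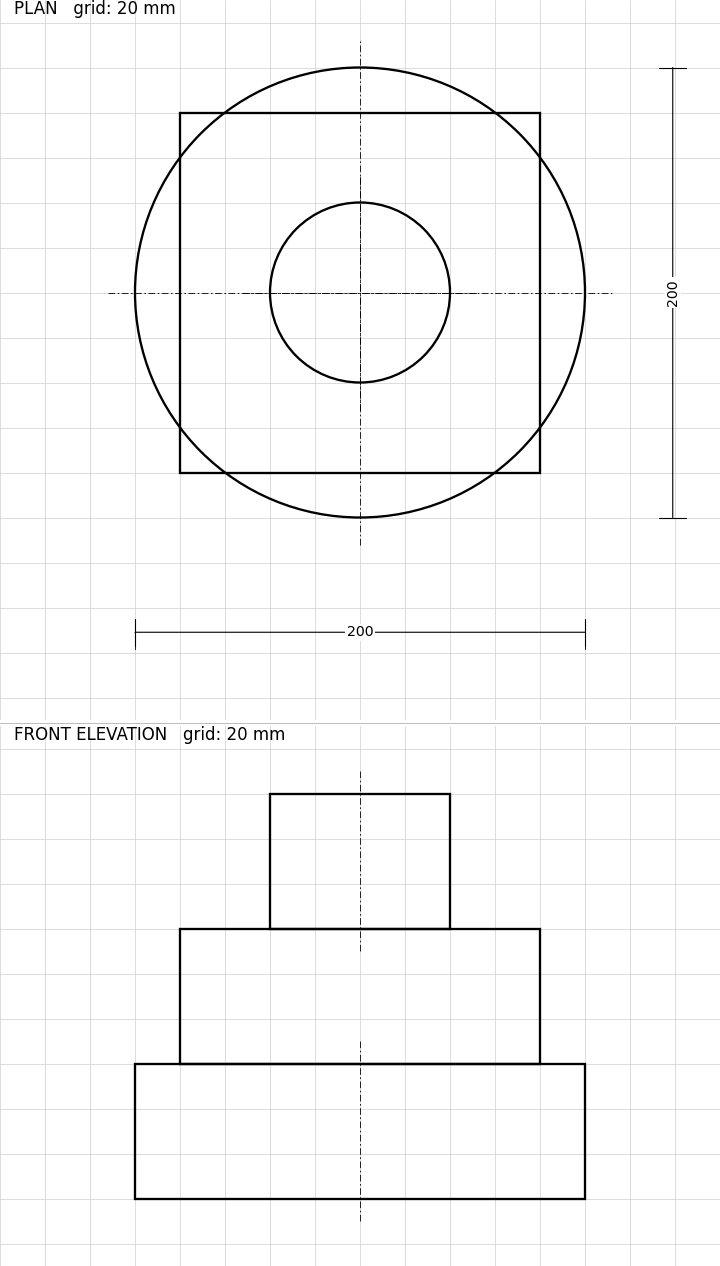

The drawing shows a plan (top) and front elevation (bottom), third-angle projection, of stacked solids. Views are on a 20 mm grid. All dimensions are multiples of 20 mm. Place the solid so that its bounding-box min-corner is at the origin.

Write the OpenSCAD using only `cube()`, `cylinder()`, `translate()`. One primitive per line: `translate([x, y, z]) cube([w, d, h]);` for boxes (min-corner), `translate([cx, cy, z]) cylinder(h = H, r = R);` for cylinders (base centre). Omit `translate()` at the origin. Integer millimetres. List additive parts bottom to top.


translate([100, 100, 0]) cylinder(h = 60, r = 100);
translate([20, 20, 60]) cube([160, 160, 60]);
translate([100, 100, 120]) cylinder(h = 60, r = 40);


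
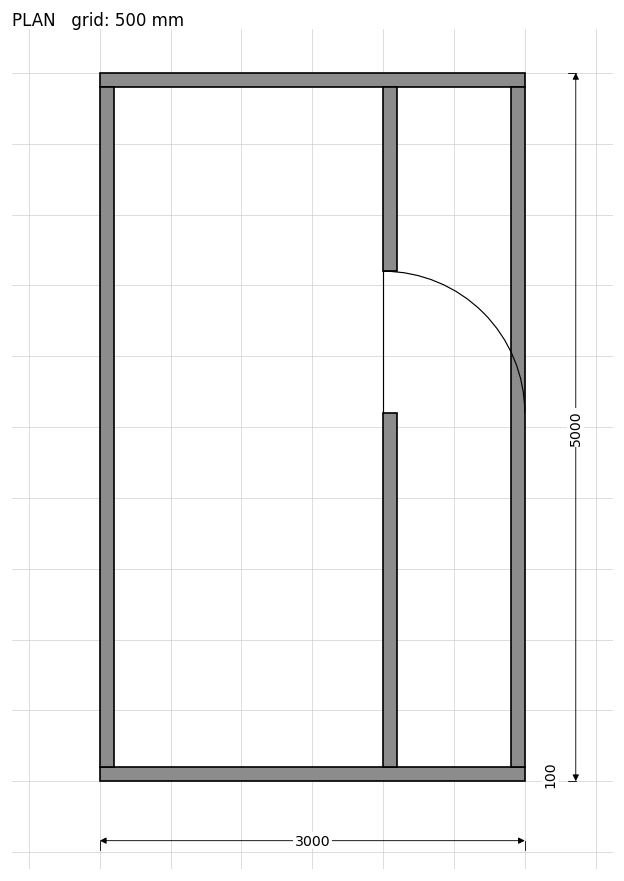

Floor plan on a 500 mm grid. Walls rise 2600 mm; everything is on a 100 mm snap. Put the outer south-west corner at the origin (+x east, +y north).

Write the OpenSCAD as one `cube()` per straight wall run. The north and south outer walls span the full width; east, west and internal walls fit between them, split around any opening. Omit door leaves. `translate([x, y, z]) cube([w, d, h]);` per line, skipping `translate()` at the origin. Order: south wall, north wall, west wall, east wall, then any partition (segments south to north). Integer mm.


cube([3000, 100, 2600]);
translate([0, 4900, 0]) cube([3000, 100, 2600]);
translate([0, 100, 0]) cube([100, 4800, 2600]);
translate([2900, 100, 0]) cube([100, 4800, 2600]);
translate([2000, 100, 0]) cube([100, 2500, 2600]);
translate([2000, 3600, 0]) cube([100, 1300, 2600]);
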